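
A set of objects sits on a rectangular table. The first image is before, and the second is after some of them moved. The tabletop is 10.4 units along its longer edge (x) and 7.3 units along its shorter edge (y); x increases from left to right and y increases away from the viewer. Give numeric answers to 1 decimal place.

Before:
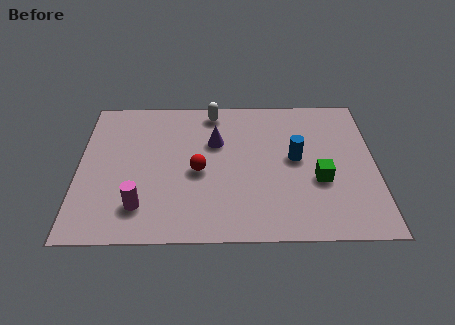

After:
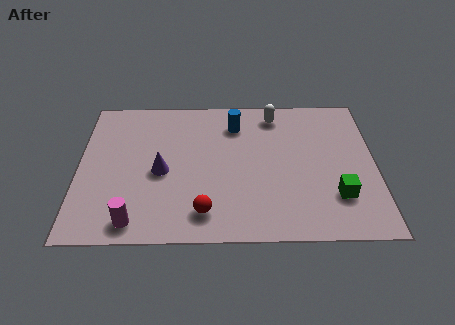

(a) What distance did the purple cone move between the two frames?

2.4

From (4.8, 4.8) to (2.9, 3.3), the purple cone covered √(1.9² + 1.5²) ≈ 2.4 units.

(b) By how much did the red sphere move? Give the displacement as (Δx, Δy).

(0.2, -2.0)

The red sphere started near (4.2, 3.3) and ended near (4.4, 1.3).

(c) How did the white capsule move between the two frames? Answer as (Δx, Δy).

(2.2, -0.2)

The white capsule was at about (4.7, 6.4) and moved to about (6.9, 6.2).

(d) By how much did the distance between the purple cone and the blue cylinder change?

+0.6

They were about 2.9 units apart before and 3.5 after — 0.6 units further apart.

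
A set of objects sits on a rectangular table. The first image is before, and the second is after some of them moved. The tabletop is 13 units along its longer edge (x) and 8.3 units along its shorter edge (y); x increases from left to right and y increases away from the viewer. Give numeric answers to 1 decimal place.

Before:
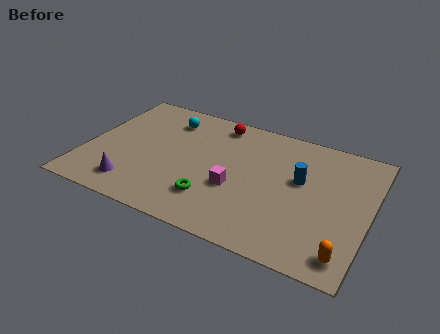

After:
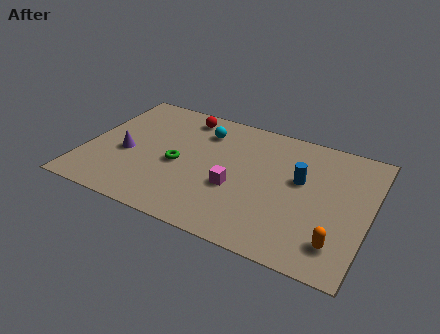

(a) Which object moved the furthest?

the green torus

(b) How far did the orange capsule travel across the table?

0.6

The orange capsule was near (12.2, 1.2) before and (11.8, 1.7) after, so it travelled √(0.4² + 0.5²) ≈ 0.6 units.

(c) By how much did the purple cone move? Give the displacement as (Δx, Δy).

(-0.6, 2.0)

From the two frames, the purple cone sits at roughly (2.5, 1.5) before and (1.9, 3.5) after.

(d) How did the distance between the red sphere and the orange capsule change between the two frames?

+0.6

The distance was about 8.8 in the first image and 9.4 in the second, so they moved 0.6 units further apart.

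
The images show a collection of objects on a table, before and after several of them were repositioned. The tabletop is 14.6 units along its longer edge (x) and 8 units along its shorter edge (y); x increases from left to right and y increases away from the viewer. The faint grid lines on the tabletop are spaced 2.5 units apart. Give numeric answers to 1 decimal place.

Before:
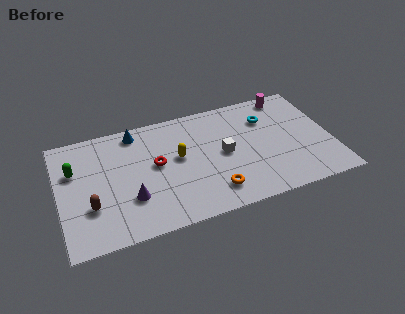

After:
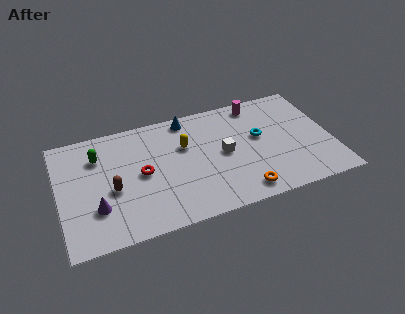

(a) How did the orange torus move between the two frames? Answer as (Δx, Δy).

(1.5, -0.5)

The orange torus was at about (8.0, 1.6) and moved to about (9.5, 1.1).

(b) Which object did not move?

the white cube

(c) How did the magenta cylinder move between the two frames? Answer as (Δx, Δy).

(-1.7, -0.1)

From the two frames, the magenta cylinder sits at roughly (12.6, 7.1) before and (10.9, 7.0) after.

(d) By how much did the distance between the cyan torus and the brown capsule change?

-2.1

The distance was about 10.2 in the first image and 8.1 in the second, so they moved 2.1 units closer together.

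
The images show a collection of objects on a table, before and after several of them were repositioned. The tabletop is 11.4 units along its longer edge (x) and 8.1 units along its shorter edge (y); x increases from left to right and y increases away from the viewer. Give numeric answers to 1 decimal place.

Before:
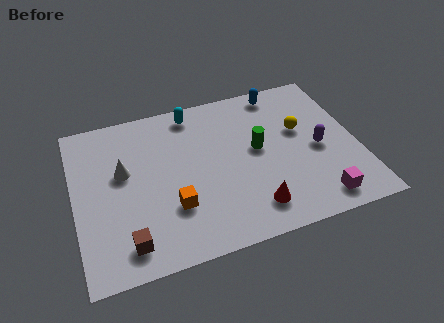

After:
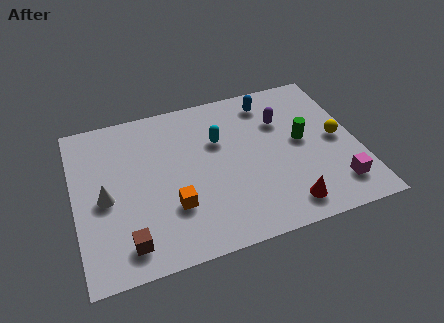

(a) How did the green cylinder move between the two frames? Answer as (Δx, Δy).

(1.8, -0.1)

The green cylinder started near (7.4, 4.4) and ended near (9.2, 4.3).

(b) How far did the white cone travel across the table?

1.4

The white cone moved from about (2.0, 4.8) to (1.2, 3.7), a distance of √(0.8² + 1.1²) ≈ 1.4.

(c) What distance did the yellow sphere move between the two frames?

1.7

The yellow sphere moved from about (9.2, 4.9) to (10.6, 4.0), a distance of √(1.4² + 0.9²) ≈ 1.7.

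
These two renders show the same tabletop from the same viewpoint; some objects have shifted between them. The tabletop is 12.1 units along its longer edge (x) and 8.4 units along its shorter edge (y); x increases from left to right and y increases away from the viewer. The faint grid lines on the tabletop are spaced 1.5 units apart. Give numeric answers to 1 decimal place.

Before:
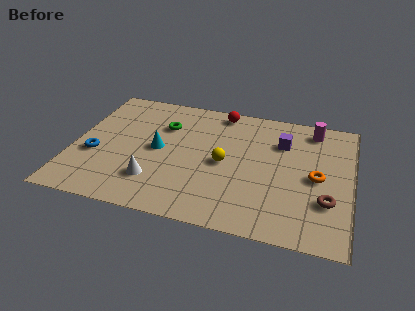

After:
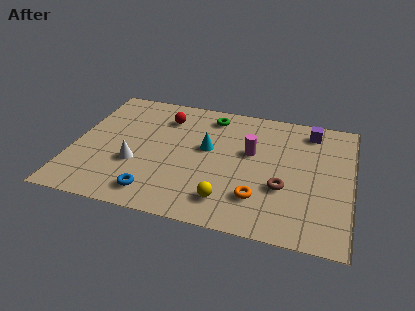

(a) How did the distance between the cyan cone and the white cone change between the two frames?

+1.4

The distance was about 2.1 in the first image and 3.5 in the second, so they moved 1.4 units further apart.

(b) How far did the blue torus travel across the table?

3.4

The blue torus was near (1.0, 3.2) before and (3.8, 1.3) after, so it travelled √(2.8² + 1.9²) ≈ 3.4 units.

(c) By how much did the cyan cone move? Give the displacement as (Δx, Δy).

(2.1, 0.6)

From the two frames, the cyan cone sits at roughly (3.7, 4.2) before and (5.8, 4.8) after.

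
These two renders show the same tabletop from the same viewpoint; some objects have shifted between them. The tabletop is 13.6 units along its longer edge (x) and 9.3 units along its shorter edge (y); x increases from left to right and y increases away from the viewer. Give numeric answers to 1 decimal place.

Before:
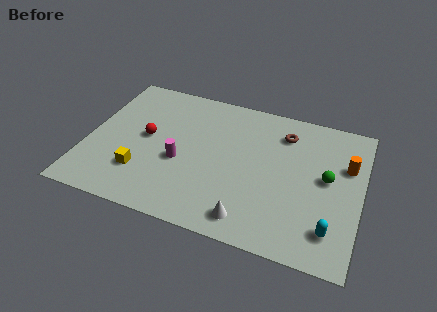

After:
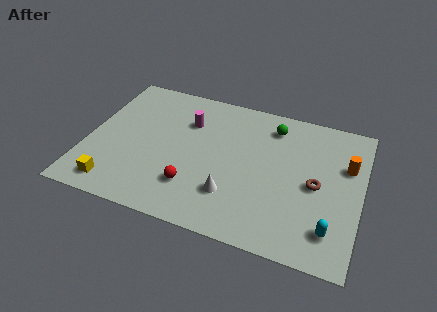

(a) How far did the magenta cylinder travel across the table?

2.8

The magenta cylinder moved from about (4.7, 3.8) to (4.8, 6.6), a distance of √(0.1² + 2.8²) ≈ 2.8.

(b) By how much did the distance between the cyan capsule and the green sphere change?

+3.5

Before: roughly 3.1 units apart; after: 6.6. That's 3.5 units further apart.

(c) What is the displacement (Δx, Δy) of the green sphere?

(-2.9, 2.6)

From the two frames, the green sphere sits at roughly (11.9, 5.0) before and (9.0, 7.6) after.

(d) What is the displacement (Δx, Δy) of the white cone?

(-1.0, 1.2)

From the two frames, the white cone sits at roughly (8.4, 1.3) before and (7.4, 2.5) after.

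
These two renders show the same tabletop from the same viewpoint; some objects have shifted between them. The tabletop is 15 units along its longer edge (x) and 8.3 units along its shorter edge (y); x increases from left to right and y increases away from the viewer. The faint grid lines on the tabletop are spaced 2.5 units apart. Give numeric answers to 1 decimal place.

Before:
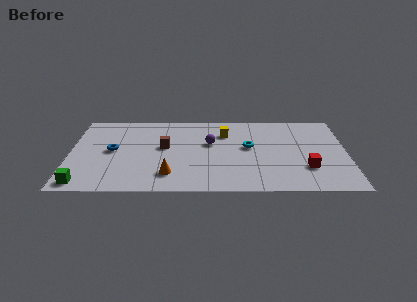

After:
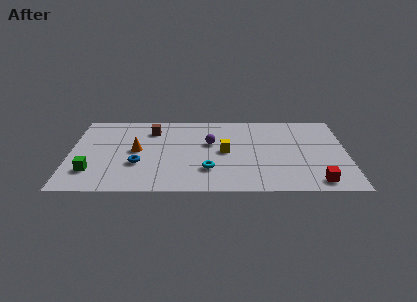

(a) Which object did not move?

the purple sphere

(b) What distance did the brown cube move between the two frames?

1.9

The brown cube moved from about (5.1, 4.7) to (4.4, 6.5), a distance of √(0.7² + 1.8²) ≈ 1.9.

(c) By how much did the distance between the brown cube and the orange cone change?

-0.6

Before: roughly 2.9 units apart; after: 2.3. That's 0.6 units closer together.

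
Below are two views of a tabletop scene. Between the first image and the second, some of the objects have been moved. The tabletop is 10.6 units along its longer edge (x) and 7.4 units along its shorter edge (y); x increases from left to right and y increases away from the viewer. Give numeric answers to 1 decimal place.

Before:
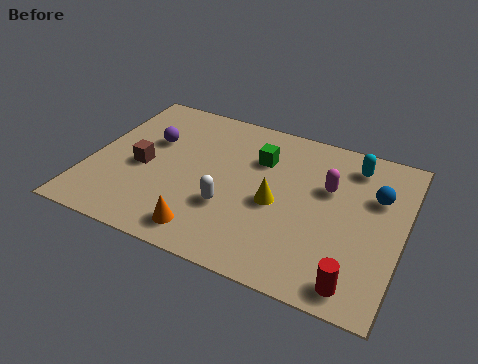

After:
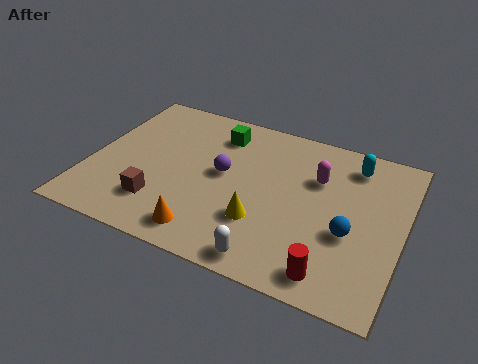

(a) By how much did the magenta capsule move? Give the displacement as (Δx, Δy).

(-0.4, 0.3)

From the two frames, the magenta capsule sits at roughly (8.0, 4.7) before and (7.6, 5.0) after.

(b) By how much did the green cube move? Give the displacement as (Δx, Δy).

(-1.5, 0.7)

From the two frames, the green cube sits at roughly (5.6, 5.2) before and (4.1, 5.9) after.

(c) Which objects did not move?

the orange cone and the cyan capsule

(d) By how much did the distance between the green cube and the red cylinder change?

+0.9

They were about 5.7 units apart before and 6.6 after — 0.9 units further apart.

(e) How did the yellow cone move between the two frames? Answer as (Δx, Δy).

(-0.4, -1.0)

The yellow cone was at about (6.4, 3.3) and moved to about (6.0, 2.3).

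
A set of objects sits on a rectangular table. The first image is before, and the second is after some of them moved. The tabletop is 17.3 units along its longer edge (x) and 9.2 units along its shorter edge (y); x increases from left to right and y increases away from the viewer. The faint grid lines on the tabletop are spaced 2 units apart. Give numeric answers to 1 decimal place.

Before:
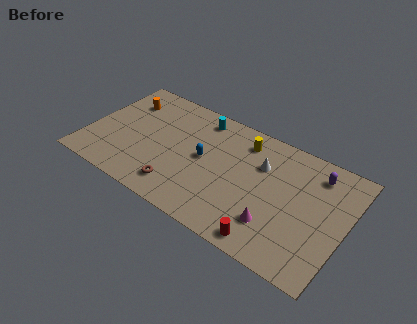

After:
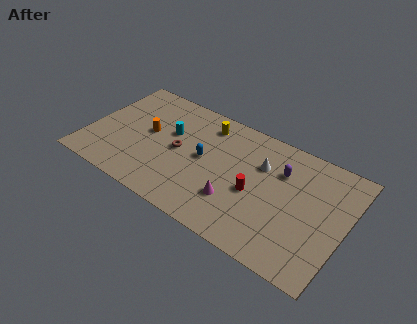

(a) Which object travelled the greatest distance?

the red cylinder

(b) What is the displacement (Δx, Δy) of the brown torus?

(-0.5, 2.9)

The brown torus was at about (6.6, 1.7) and moved to about (6.1, 4.6).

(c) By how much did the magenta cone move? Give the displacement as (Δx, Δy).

(-2.7, 0.3)

From the two frames, the magenta cone sits at roughly (13.0, 2.4) before and (10.3, 2.7) after.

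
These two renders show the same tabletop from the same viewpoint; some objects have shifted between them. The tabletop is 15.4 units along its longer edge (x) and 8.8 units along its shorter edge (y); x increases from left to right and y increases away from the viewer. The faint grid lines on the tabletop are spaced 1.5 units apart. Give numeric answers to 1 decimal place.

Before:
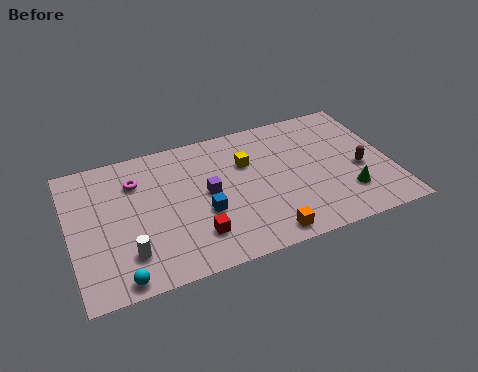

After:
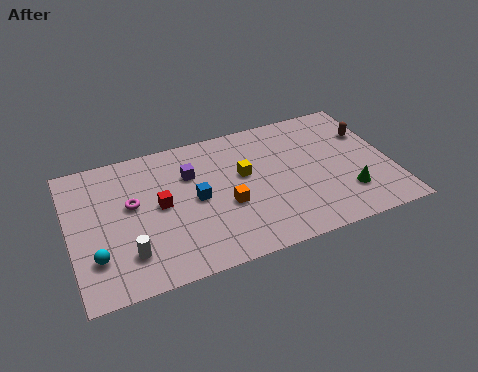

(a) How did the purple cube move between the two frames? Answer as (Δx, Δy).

(-0.7, 1.5)

From the two frames, the purple cube sits at roughly (6.6, 4.6) before and (5.9, 6.1) after.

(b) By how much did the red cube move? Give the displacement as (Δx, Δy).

(-1.5, 2.5)

The red cube started near (5.8, 2.1) and ended near (4.3, 4.6).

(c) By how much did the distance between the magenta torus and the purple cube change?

-0.7

They were about 3.8 units apart before and 3.1 after — 0.7 units closer together.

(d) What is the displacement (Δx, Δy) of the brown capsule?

(0.7, 2.3)

The brown capsule was at about (13.9, 3.7) and moved to about (14.6, 6.0).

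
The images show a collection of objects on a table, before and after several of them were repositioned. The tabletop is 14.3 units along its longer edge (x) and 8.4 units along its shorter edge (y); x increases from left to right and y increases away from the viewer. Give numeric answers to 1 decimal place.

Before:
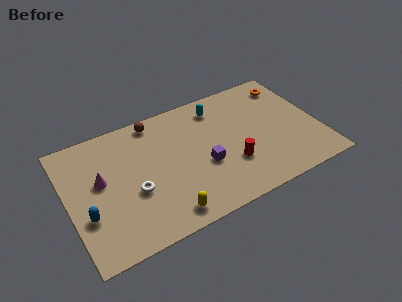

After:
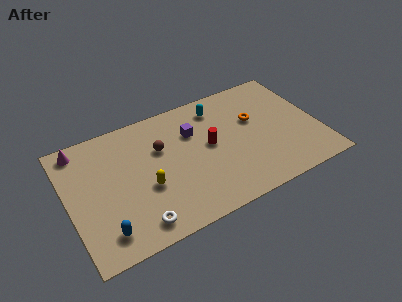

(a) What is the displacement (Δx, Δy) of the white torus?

(-0.1, -2.1)

The white torus was at about (3.6, 3.3) and moved to about (3.5, 1.2).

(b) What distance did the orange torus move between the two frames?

2.9

From (13.1, 6.9) to (10.8, 5.2), the orange torus covered √(2.3² + 1.7²) ≈ 2.9 units.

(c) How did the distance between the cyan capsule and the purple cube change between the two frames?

-1.9

Before: roughly 3.8 units apart; after: 1.9. That's 1.9 units closer together.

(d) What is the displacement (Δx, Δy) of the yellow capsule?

(-0.8, 2.2)

The yellow capsule was at about (5.1, 1.1) and moved to about (4.3, 3.3).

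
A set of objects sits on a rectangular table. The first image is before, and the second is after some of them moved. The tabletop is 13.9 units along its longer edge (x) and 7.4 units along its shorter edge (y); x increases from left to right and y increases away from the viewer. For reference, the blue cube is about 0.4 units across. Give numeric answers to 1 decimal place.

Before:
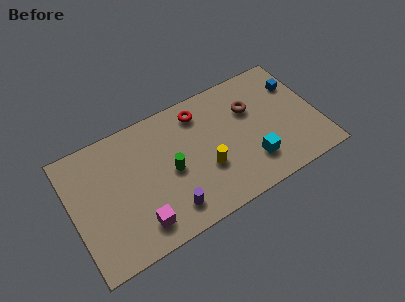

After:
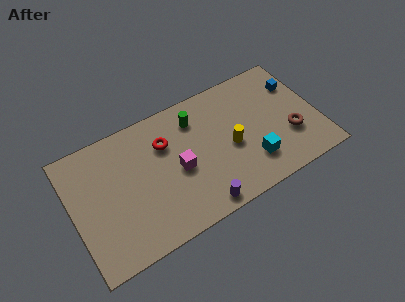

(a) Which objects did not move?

the blue cube and the cyan cube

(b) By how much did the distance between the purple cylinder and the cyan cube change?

-1.4

They were about 4.8 units apart before and 3.4 after — 1.4 units closer together.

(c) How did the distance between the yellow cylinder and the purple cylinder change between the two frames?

+0.7

The distance was about 2.6 in the first image and 3.3 in the second, so they moved 0.7 units further apart.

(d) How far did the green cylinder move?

2.9

From (5.5, 3.5) to (7.2, 5.8), the green cylinder covered √(1.7² + 2.3²) ≈ 2.9 units.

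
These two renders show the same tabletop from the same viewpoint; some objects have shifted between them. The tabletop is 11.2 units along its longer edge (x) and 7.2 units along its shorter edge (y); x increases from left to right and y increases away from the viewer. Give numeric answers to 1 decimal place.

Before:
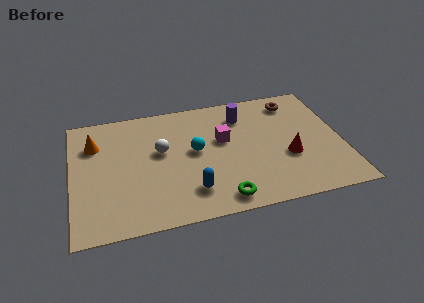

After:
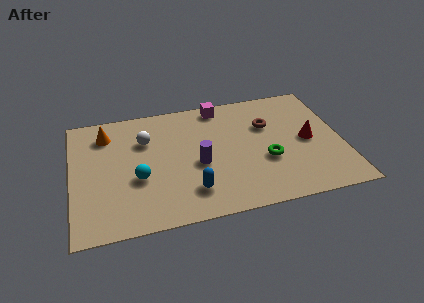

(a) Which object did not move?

the blue capsule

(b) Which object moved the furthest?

the purple cylinder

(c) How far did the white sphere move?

1.0

The white sphere was near (3.7, 4.2) before and (3.1, 5.0) after, so it travelled √(0.6² + 0.8²) ≈ 1.0 units.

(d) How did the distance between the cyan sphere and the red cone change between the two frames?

+3.1

The distance was about 4.0 in the first image and 7.1 in the second, so they moved 3.1 units further apart.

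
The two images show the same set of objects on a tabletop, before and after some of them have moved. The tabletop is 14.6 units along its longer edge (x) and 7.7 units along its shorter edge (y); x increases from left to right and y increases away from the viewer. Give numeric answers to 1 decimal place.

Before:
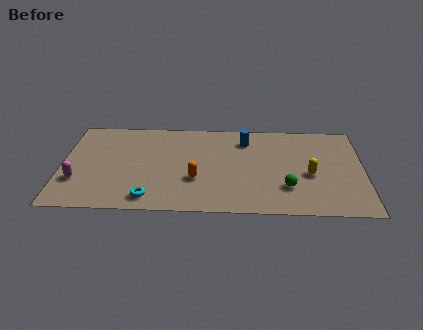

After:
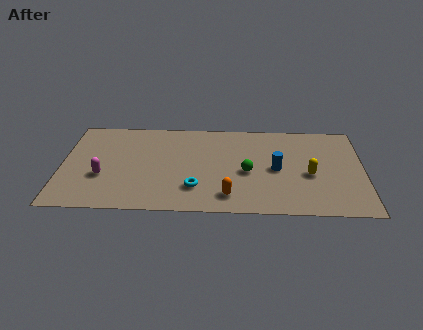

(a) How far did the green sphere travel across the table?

2.2

The green sphere was near (10.9, 2.2) before and (9.0, 3.4) after, so it travelled √(1.9² + 1.2²) ≈ 2.2 units.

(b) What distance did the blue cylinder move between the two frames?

2.8

From (8.9, 6.1) to (10.4, 3.7), the blue cylinder covered √(1.5² + 2.4²) ≈ 2.8 units.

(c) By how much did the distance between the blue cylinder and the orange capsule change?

-0.9

The distance was about 4.2 in the first image and 3.3 in the second, so they moved 0.9 units closer together.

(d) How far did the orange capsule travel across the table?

2.1

The orange capsule was near (6.5, 2.7) before and (8.1, 1.4) after, so it travelled √(1.6² + 1.3²) ≈ 2.1 units.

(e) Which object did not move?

the yellow capsule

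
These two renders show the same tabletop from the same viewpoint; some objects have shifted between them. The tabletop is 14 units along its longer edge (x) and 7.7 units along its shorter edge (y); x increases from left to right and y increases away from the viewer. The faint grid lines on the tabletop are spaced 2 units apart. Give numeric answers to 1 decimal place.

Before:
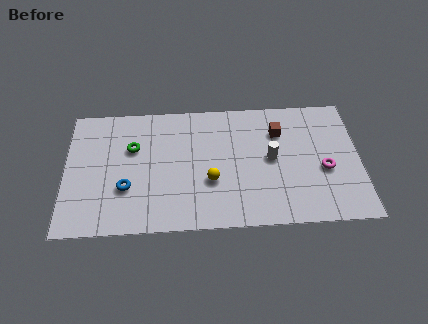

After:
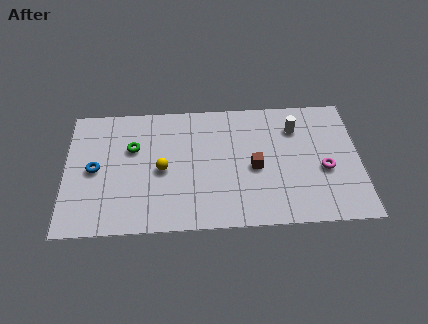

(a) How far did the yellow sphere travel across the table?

2.4

The yellow sphere was near (6.9, 2.8) before and (4.6, 3.6) after, so it travelled √(2.3² + 0.8²) ≈ 2.4 units.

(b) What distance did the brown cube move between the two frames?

2.4

From (10.2, 5.6) to (9.0, 3.5), the brown cube covered √(1.2² + 2.1²) ≈ 2.4 units.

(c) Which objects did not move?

the green torus and the magenta torus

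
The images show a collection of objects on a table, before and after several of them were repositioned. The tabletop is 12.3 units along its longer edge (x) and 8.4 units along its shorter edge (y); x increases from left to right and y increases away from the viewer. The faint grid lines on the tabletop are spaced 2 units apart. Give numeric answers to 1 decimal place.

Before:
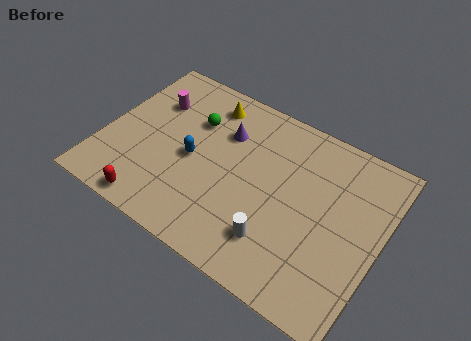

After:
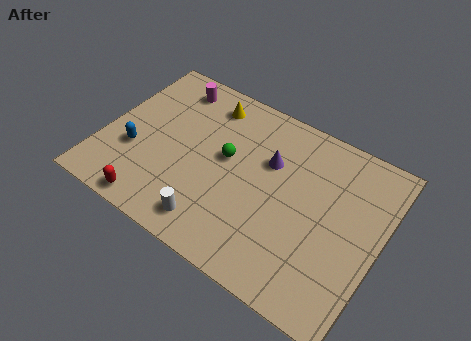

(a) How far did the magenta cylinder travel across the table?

1.3

The magenta cylinder was near (1.8, 5.9) before and (2.4, 7.1) after, so it travelled √(0.6² + 1.2²) ≈ 1.3 units.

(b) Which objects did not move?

the red capsule and the yellow cone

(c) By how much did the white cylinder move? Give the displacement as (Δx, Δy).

(-2.7, -0.7)

The white cylinder was at about (8.1, 2.0) and moved to about (5.4, 1.3).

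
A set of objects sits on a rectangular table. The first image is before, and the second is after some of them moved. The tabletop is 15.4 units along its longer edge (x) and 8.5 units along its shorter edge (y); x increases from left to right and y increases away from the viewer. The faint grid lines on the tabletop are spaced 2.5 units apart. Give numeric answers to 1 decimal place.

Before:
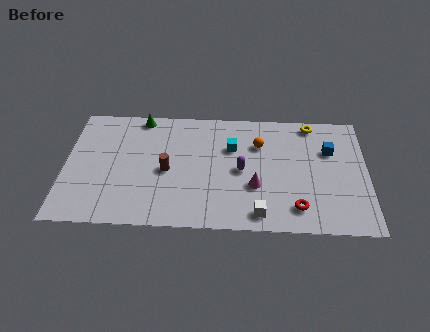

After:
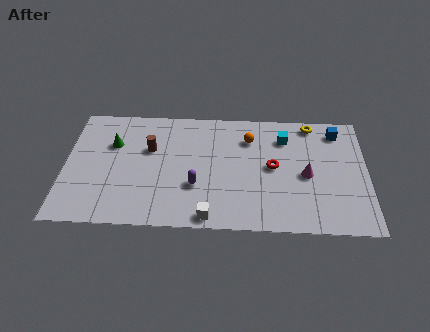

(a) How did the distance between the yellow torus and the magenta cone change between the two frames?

-1.7

They were about 5.4 units apart before and 3.7 after — 1.7 units closer together.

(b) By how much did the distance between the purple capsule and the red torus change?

+0.4

The distance was about 3.8 in the first image and 4.2 in the second, so they moved 0.4 units further apart.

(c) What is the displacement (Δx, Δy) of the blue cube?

(0.4, 1.4)

From the two frames, the blue cube sits at roughly (13.5, 5.7) before and (13.9, 7.1) after.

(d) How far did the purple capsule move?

2.6

The purple capsule was near (9.0, 4.1) before and (6.7, 2.9) after, so it travelled √(2.3² + 1.2²) ≈ 2.6 units.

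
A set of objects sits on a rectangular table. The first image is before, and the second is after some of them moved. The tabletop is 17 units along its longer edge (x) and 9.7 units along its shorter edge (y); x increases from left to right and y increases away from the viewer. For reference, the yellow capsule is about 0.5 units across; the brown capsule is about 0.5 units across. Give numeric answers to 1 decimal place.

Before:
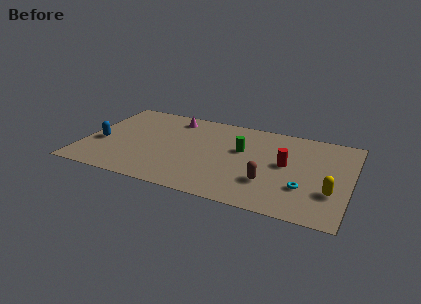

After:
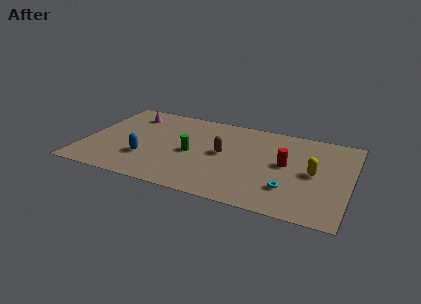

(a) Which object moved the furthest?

the brown capsule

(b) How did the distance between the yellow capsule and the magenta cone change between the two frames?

+0.8

They were about 11.8 units apart before and 12.6 after — 0.8 units further apart.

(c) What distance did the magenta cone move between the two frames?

2.8

From (5.3, 8.2) to (2.5, 7.8), the magenta cone covered √(2.8² + 0.4²) ≈ 2.8 units.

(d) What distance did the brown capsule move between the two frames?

3.8

From (12.0, 2.9) to (8.9, 5.1), the brown capsule covered √(3.1² + 2.2²) ≈ 3.8 units.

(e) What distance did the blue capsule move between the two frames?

3.1

From (1.1, 3.9) to (4.1, 3.0), the blue capsule covered √(3.0² + 0.9²) ≈ 3.1 units.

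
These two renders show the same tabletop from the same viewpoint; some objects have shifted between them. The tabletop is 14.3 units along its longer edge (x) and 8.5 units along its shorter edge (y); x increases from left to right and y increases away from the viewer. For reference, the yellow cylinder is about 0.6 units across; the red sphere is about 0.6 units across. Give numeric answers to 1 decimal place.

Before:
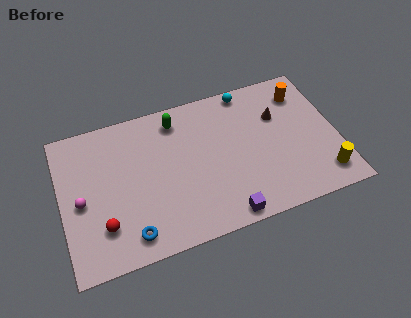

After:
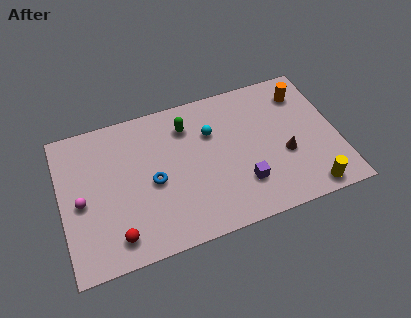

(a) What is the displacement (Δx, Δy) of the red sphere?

(0.6, -0.8)

The red sphere was at about (2.0, 2.2) and moved to about (2.6, 1.4).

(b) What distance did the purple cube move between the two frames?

1.9

The purple cube moved from about (8.1, 0.8) to (9.2, 2.3), a distance of √(1.1² + 1.5²) ≈ 1.9.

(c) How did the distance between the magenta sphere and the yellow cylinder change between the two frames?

-0.6

They were about 12.5 units apart before and 11.9 after — 0.6 units closer together.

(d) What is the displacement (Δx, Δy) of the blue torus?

(1.4, 2.6)

The blue torus started near (3.3, 1.3) and ended near (4.7, 3.9).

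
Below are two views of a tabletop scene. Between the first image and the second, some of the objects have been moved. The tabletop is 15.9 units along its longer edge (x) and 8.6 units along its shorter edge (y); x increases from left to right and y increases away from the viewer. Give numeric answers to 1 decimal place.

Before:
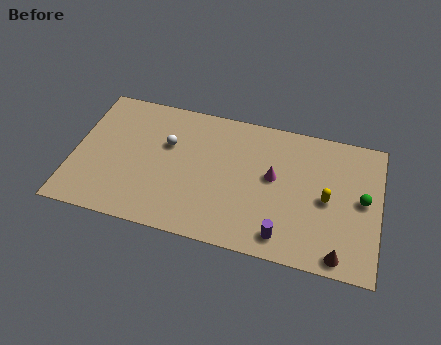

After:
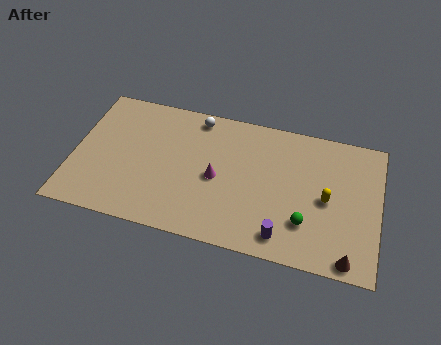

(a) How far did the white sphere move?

2.5

The white sphere moved from about (4.8, 5.5) to (6.2, 7.6), a distance of √(1.4² + 2.1²) ≈ 2.5.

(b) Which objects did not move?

the yellow capsule and the purple cylinder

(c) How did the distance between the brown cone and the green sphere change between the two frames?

-0.9

Before: roughly 3.7 units apart; after: 2.8. That's 0.9 units closer together.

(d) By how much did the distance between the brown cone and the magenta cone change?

+2.4

The distance was about 5.3 in the first image and 7.7 in the second, so they moved 2.4 units further apart.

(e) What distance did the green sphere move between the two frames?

3.5

The green sphere moved from about (15.0, 4.5) to (12.2, 2.4), a distance of √(2.8² + 2.1²) ≈ 3.5.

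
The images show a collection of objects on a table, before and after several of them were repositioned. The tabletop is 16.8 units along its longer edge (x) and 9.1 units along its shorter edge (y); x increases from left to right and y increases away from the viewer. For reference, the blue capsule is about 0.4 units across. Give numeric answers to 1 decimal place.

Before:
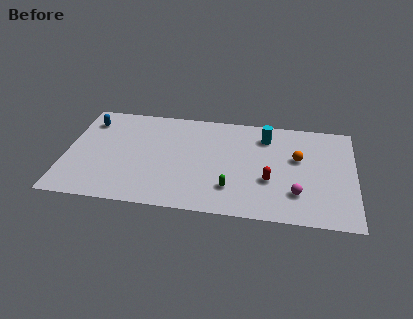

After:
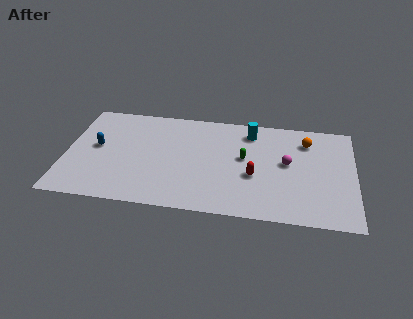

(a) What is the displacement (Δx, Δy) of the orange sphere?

(0.5, 1.6)

The orange sphere started near (13.5, 5.5) and ended near (14.0, 7.1).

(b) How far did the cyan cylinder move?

0.9

The cyan cylinder was near (11.6, 7.2) before and (10.7, 7.5) after, so it travelled √(0.9² + 0.3²) ≈ 0.9 units.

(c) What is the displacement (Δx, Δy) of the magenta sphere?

(-0.6, 2.6)

The magenta sphere started near (13.5, 2.4) and ended near (12.9, 5.0).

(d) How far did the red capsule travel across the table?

0.9

The red capsule was near (11.9, 3.3) before and (11.0, 3.6) after, so it travelled √(0.9² + 0.3²) ≈ 0.9 units.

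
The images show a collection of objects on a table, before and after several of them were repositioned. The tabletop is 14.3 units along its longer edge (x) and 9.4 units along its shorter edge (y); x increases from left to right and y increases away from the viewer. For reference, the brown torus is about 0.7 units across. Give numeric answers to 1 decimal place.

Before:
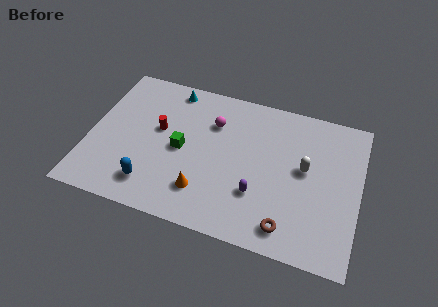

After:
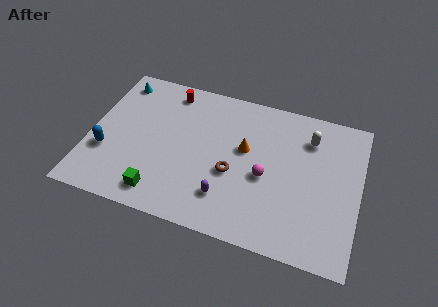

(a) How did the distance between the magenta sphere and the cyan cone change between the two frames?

+6.3

They were about 2.9 units apart before and 9.2 after — 6.3 units further apart.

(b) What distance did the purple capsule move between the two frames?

1.7

The purple capsule moved from about (9.1, 2.9) to (7.5, 2.2), a distance of √(1.6² + 0.7²) ≈ 1.7.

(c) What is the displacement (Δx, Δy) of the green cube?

(-0.8, -3.1)

From the two frames, the green cube sits at roughly (4.9, 4.5) before and (4.1, 1.4) after.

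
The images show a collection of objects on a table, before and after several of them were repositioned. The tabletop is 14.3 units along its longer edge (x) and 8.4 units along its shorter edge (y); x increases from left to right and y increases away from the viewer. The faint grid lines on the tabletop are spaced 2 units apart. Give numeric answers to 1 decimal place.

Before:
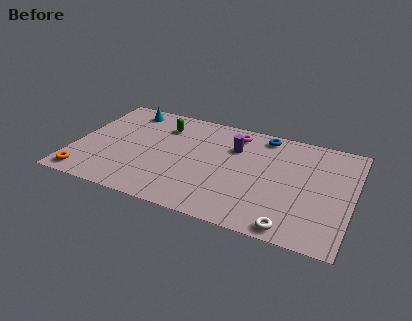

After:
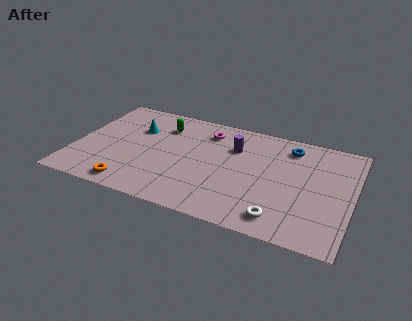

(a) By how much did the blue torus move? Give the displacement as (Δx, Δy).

(1.4, -0.5)

The blue torus was at about (9.5, 7.4) and moved to about (10.9, 6.9).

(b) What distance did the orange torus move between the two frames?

2.4

The orange torus was near (0.9, 1.0) before and (3.3, 1.0) after, so it travelled √(2.4² + 0.0²) ≈ 2.4 units.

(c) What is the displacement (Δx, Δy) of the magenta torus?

(-1.4, -0.4)

From the two frames, the magenta torus sits at roughly (8.0, 7.1) before and (6.6, 6.7) after.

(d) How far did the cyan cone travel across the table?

1.7

The cyan cone was near (2.3, 7.2) before and (3.0, 5.7) after, so it travelled √(0.7² + 1.5²) ≈ 1.7 units.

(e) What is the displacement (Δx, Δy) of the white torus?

(-0.6, 0.5)

From the two frames, the white torus sits at roughly (11.5, 0.8) before and (10.9, 1.3) after.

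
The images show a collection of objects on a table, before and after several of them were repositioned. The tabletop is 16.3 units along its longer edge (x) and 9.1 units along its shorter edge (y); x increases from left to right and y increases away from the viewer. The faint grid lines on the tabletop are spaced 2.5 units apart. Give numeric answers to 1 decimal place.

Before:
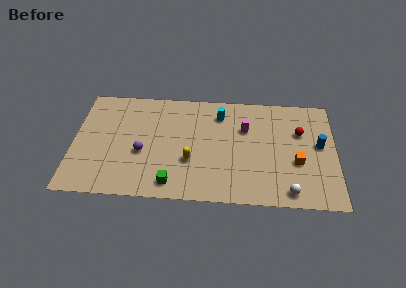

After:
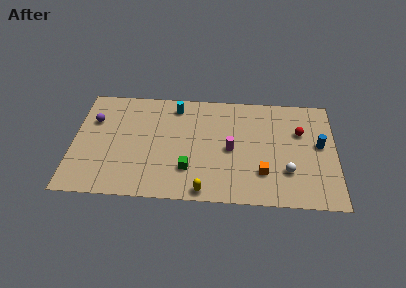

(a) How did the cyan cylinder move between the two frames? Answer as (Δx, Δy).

(-2.8, 0.5)

From the two frames, the cyan cylinder sits at roughly (9.1, 7.2) before and (6.3, 7.7) after.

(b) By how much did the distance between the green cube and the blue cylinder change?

-1.3

The distance was about 9.8 in the first image and 8.5 in the second, so they moved 1.3 units closer together.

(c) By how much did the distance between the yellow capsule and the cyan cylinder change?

+2.8

The distance was about 4.4 in the first image and 7.2 in the second, so they moved 2.8 units further apart.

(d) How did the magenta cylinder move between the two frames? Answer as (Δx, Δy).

(-0.9, -1.8)

From the two frames, the magenta cylinder sits at roughly (10.7, 6.1) before and (9.8, 4.3) after.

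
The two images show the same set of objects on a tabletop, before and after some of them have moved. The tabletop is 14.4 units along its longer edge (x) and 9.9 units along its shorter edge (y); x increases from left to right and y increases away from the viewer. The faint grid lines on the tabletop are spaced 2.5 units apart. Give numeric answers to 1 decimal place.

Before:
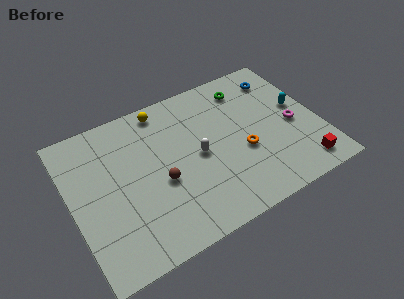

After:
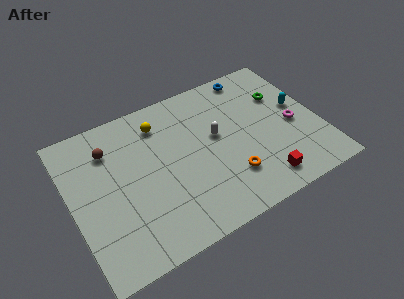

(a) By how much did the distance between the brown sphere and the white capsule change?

+3.9

Before: roughly 2.4 units apart; after: 6.3. That's 3.9 units further apart.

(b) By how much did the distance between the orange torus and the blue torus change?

+1.7

They were about 5.0 units apart before and 6.7 after — 1.7 units further apart.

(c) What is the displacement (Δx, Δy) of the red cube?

(-2.4, 0.1)

The red cube started near (12.9, 1.4) and ended near (10.5, 1.5).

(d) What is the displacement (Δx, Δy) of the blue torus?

(-1.5, 0.9)

The blue torus started near (12.7, 8.0) and ended near (11.2, 8.9).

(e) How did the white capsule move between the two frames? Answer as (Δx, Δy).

(1.2, 0.8)

The white capsule was at about (7.3, 4.8) and moved to about (8.5, 5.6).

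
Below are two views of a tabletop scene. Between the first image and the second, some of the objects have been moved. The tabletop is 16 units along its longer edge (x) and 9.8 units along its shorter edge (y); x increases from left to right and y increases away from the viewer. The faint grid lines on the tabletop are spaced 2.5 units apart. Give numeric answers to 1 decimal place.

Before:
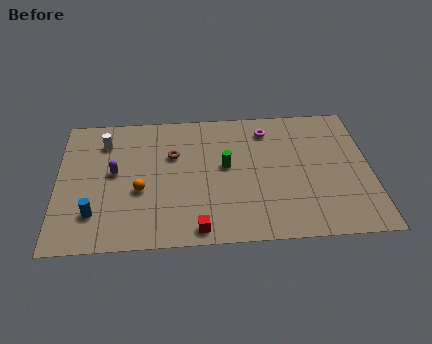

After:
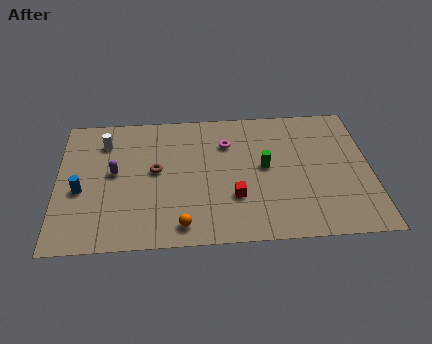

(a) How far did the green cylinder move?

2.0

The green cylinder was near (8.6, 5.4) before and (10.6, 5.2) after, so it travelled √(2.0² + 0.2²) ≈ 2.0 units.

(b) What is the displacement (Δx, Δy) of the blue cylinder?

(-0.7, 1.7)

The blue cylinder started near (1.9, 2.4) and ended near (1.2, 4.1).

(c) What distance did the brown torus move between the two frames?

1.4

From (5.9, 6.4) to (5.0, 5.3), the brown torus covered √(0.9² + 1.1²) ≈ 1.4 units.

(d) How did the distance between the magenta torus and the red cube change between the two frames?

-3.9

They were about 7.9 units apart before and 4.0 after — 3.9 units closer together.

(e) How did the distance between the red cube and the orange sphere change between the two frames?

-0.9

Before: roughly 4.1 units apart; after: 3.2. That's 0.9 units closer together.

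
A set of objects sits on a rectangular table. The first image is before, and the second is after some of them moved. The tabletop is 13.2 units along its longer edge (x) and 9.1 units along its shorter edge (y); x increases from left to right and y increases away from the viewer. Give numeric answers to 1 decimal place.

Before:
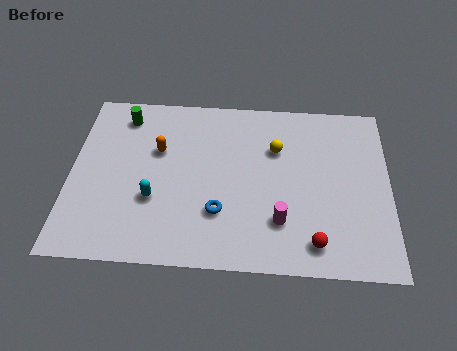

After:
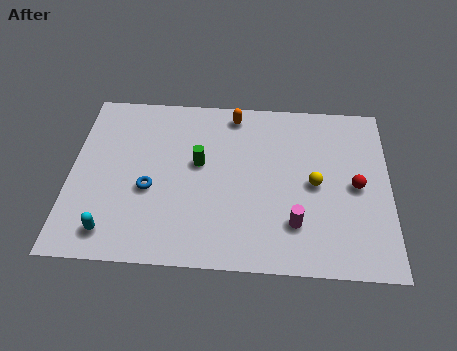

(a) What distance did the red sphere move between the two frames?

3.4

From (10.1, 1.4) to (11.8, 4.4), the red sphere covered √(1.7² + 3.0²) ≈ 3.4 units.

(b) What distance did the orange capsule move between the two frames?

3.8

The orange capsule moved from about (3.6, 5.8) to (6.7, 8.0), a distance of √(3.1² + 2.2²) ≈ 3.8.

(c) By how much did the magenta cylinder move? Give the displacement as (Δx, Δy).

(0.6, -0.1)

From the two frames, the magenta cylinder sits at roughly (8.7, 2.4) before and (9.3, 2.3) after.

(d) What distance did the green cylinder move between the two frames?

4.0

From (2.1, 7.6) to (5.3, 5.2), the green cylinder covered √(3.2² + 2.4²) ≈ 4.0 units.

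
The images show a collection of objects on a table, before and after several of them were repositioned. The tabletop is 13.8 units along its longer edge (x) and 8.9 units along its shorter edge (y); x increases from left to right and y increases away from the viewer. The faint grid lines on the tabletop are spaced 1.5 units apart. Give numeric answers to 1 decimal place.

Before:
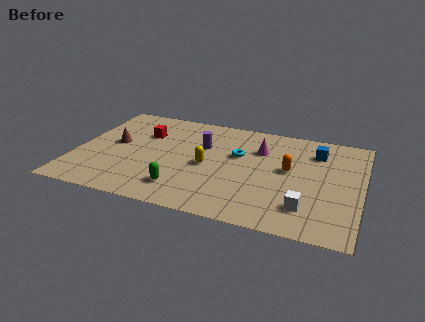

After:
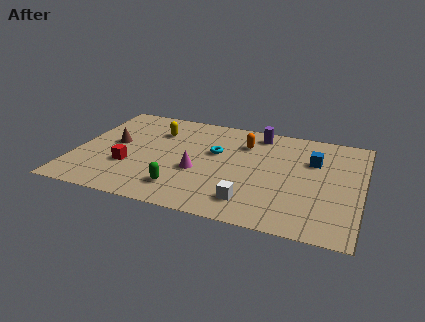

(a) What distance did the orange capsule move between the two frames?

2.9

The orange capsule moved from about (10.3, 4.9) to (8.0, 6.6), a distance of √(2.3² + 1.7²) ≈ 2.9.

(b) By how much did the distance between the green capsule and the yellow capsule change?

+2.5

Before: roughly 2.5 units apart; after: 5.0. That's 2.5 units further apart.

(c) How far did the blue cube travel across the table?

0.8

The blue cube was near (11.5, 6.8) before and (11.4, 6.0) after, so it travelled √(0.1² + 0.8²) ≈ 0.8 units.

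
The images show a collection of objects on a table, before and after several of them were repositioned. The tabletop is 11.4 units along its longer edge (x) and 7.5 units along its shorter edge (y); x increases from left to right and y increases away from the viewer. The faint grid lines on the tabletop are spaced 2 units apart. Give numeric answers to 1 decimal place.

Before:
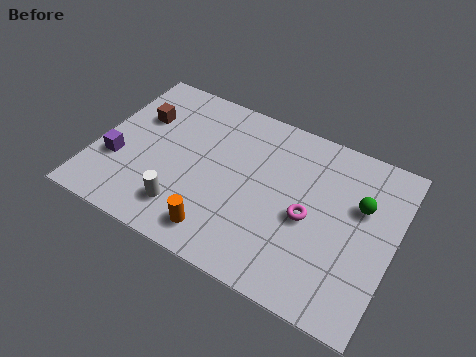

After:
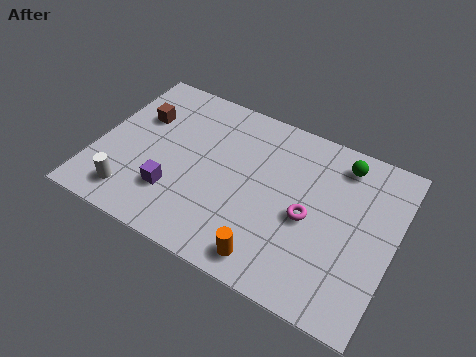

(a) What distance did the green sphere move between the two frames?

1.7

The green sphere was near (10.0, 4.8) before and (9.1, 6.3) after, so it travelled √(0.9² + 1.5²) ≈ 1.7 units.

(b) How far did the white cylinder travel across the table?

2.0

From (3.7, 1.6) to (1.7, 1.3), the white cylinder covered √(2.0² + 0.3²) ≈ 2.0 units.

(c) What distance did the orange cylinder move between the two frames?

2.0

From (5.1, 1.2) to (7.1, 1.0), the orange cylinder covered √(2.0² + 0.2²) ≈ 2.0 units.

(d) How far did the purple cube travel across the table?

2.4

The purple cube moved from about (0.9, 2.6) to (3.2, 2.1), a distance of √(2.3² + 0.5²) ≈ 2.4.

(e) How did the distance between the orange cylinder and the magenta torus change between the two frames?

-1.2

Before: roughly 3.8 units apart; after: 2.6. That's 1.2 units closer together.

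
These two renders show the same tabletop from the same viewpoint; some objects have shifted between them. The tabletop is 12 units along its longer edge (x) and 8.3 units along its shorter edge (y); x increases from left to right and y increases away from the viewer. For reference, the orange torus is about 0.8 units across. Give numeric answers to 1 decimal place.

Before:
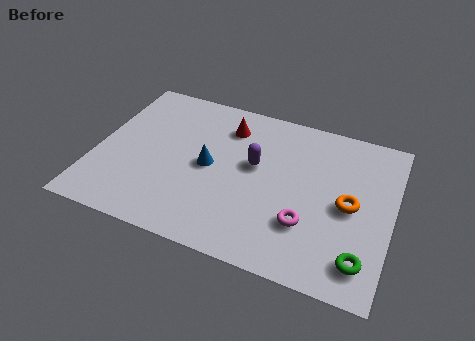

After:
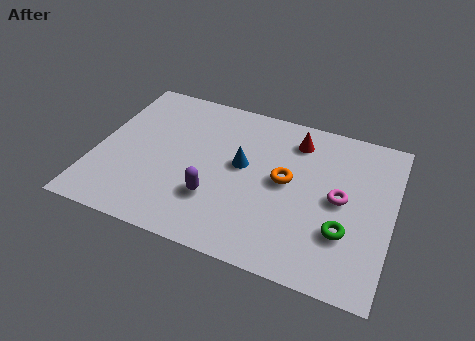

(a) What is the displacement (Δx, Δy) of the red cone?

(2.8, 0.2)

The red cone started near (5.1, 6.5) and ended near (7.9, 6.7).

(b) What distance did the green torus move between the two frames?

1.4

From (11.0, 1.5) to (10.2, 2.6), the green torus covered √(0.8² + 1.1²) ≈ 1.4 units.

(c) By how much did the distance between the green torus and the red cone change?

-3.0

They were about 7.7 units apart before and 4.7 after — 3.0 units closer together.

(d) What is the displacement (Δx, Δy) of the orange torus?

(-2.6, 0.4)

From the two frames, the orange torus sits at roughly (10.3, 4.0) before and (7.7, 4.4) after.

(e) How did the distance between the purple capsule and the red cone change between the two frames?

+3.0

The distance was about 2.1 in the first image and 5.1 in the second, so they moved 3.0 units further apart.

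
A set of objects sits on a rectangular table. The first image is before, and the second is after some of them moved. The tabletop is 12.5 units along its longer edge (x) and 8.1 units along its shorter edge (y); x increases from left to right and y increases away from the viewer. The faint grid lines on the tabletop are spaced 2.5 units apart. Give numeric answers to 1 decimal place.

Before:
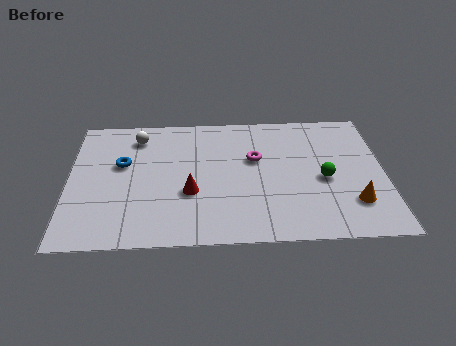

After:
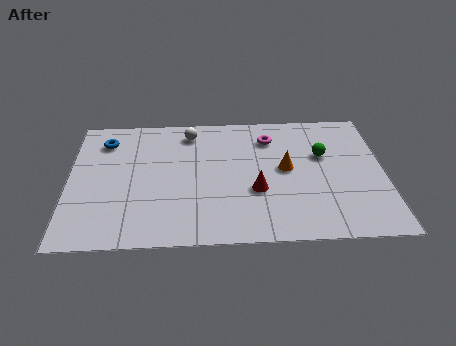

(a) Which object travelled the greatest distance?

the orange cone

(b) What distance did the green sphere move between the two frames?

1.5

The green sphere was near (10.1, 3.6) before and (10.1, 5.1) after, so it travelled √(0.0² + 1.5²) ≈ 1.5 units.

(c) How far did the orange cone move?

3.4

From (11.2, 2.1) to (8.6, 4.3), the orange cone covered √(2.6² + 2.2²) ≈ 3.4 units.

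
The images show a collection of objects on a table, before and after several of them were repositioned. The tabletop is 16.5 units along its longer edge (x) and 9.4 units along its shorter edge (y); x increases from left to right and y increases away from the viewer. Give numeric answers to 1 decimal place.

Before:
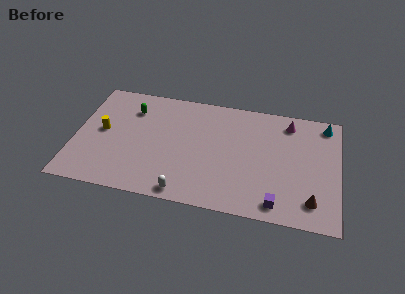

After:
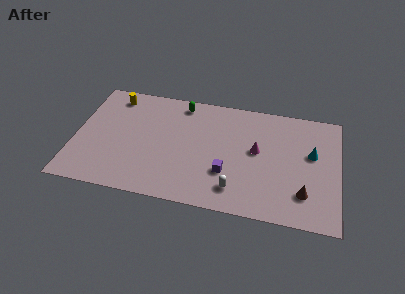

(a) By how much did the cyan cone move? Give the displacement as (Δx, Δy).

(-0.8, -2.6)

From the two frames, the cyan cone sits at roughly (15.6, 8.2) before and (14.8, 5.6) after.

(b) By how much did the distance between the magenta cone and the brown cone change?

-2.1

The distance was about 6.3 in the first image and 4.2 in the second, so they moved 2.1 units closer together.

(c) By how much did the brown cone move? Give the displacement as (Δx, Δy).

(-0.5, 0.5)

From the two frames, the brown cone sits at roughly (14.9, 1.8) before and (14.4, 2.3) after.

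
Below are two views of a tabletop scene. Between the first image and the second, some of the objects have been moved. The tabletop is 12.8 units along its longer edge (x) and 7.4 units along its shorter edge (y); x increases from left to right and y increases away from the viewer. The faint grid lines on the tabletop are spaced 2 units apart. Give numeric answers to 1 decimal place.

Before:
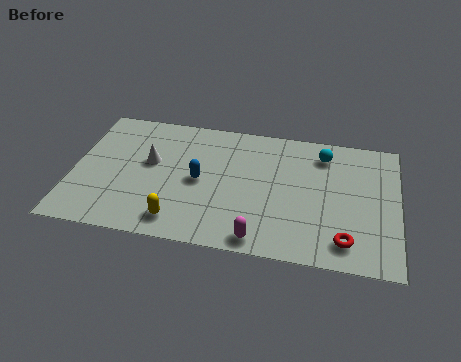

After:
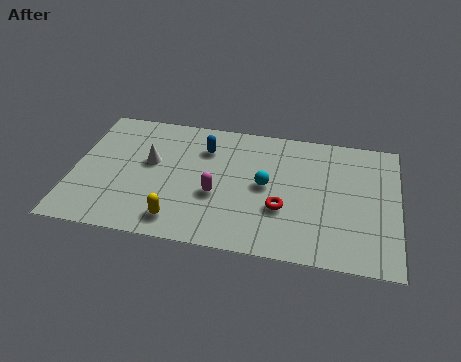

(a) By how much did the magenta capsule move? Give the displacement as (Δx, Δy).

(-1.8, 2.1)

The magenta capsule was at about (7.5, 0.8) and moved to about (5.7, 2.9).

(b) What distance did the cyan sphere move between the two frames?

3.1

The cyan sphere was near (9.8, 6.0) before and (7.6, 3.8) after, so it travelled √(2.2² + 2.2²) ≈ 3.1 units.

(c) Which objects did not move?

the yellow capsule and the white cone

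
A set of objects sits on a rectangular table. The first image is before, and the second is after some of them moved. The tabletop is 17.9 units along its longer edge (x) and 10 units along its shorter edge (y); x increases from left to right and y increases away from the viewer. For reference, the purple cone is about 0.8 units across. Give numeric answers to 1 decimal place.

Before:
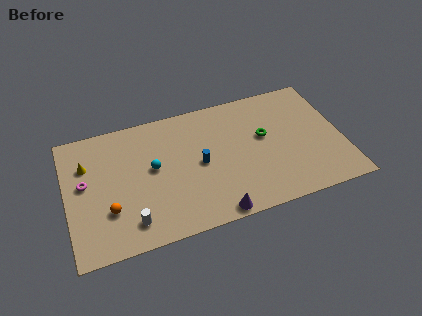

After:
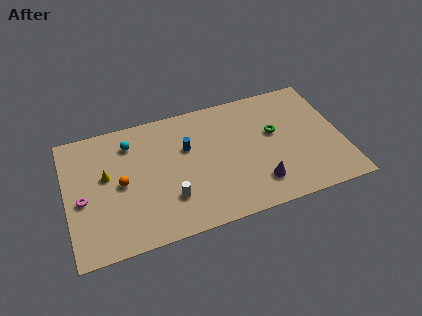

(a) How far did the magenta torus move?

1.2

From (1.2, 5.6) to (1.0, 4.4), the magenta torus covered √(0.2² + 1.2²) ≈ 1.2 units.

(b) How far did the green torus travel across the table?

0.7

The green torus was near (12.9, 5.8) before and (13.6, 5.9) after, so it travelled √(0.7² + 0.1²) ≈ 0.7 units.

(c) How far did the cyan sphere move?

2.7

The cyan sphere was near (5.6, 5.5) before and (4.3, 7.9) after, so it travelled √(1.3² + 2.4²) ≈ 2.7 units.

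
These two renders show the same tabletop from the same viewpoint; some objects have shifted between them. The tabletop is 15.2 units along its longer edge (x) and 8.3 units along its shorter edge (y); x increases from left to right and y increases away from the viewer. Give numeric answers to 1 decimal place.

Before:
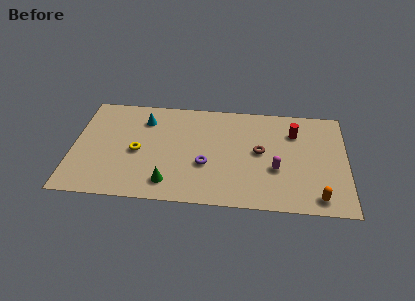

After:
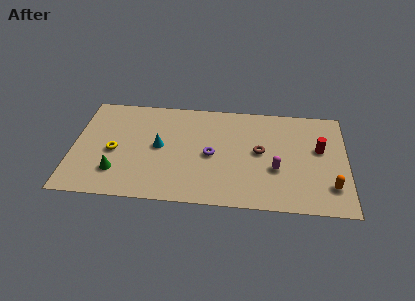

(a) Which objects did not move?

the brown torus and the magenta capsule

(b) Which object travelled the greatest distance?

the green cone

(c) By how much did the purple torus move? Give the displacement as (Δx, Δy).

(0.3, 0.8)

The purple torus was at about (7.4, 3.1) and moved to about (7.7, 3.9).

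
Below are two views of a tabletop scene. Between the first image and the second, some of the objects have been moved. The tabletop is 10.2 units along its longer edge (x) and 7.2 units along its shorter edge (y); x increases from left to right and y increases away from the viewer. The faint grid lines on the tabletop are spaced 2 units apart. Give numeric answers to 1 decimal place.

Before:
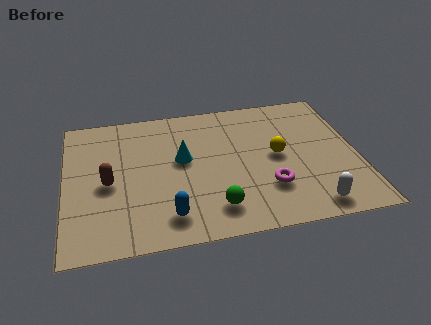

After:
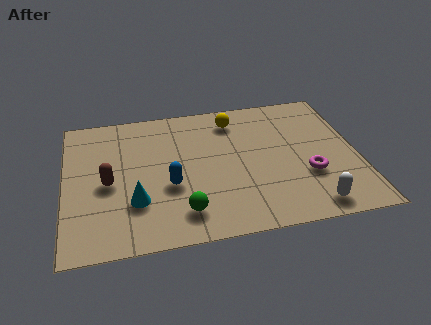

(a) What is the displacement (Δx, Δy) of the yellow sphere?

(-1.4, 2.2)

The yellow sphere started near (7.4, 3.7) and ended near (6.0, 5.9).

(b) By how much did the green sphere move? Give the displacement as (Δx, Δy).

(-1.1, 0.0)

The green sphere started near (5.1, 1.4) and ended near (4.0, 1.4).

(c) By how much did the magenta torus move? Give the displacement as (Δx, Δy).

(1.4, 0.4)

The magenta torus started near (7.0, 2.1) and ended near (8.4, 2.5).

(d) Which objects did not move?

the brown capsule and the white capsule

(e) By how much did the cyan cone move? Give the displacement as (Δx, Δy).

(-1.7, -1.9)

The cyan cone was at about (4.1, 4.1) and moved to about (2.4, 2.2).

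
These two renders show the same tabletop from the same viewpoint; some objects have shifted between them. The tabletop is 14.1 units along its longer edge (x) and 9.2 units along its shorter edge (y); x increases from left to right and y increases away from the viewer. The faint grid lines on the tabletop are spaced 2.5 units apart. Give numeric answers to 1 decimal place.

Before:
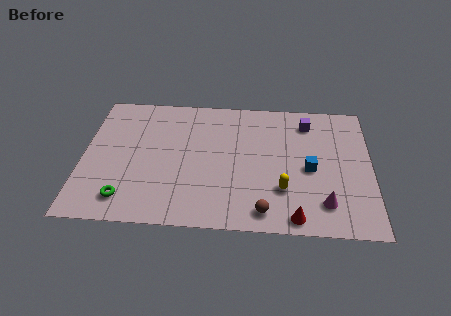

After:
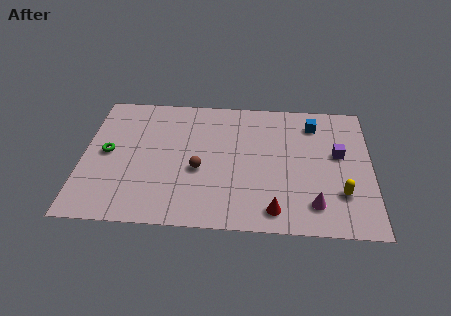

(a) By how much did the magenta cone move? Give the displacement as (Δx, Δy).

(-0.5, -0.1)

The magenta cone started near (11.8, 1.9) and ended near (11.3, 1.8).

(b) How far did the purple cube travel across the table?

2.7

The purple cube was near (11.0, 7.5) before and (12.5, 5.3) after, so it travelled √(1.5² + 2.2²) ≈ 2.7 units.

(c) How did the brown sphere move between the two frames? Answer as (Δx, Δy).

(-3.2, 2.6)

The brown sphere was at about (8.9, 1.2) and moved to about (5.7, 3.8).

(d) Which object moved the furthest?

the brown sphere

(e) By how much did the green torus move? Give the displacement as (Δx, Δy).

(-1.0, 3.1)

The green torus was at about (2.2, 1.6) and moved to about (1.2, 4.7).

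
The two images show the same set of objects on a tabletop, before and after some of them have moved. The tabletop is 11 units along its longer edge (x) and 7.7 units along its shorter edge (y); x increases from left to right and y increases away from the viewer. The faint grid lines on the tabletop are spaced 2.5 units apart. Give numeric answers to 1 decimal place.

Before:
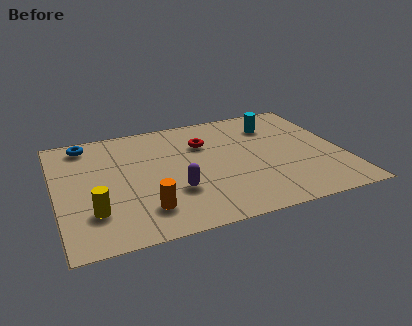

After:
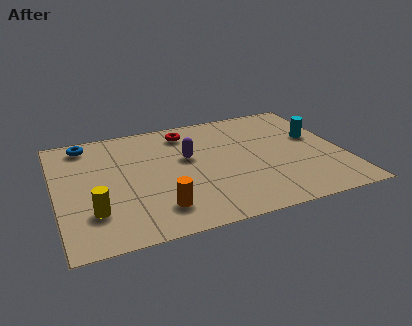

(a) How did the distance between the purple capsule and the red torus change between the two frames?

-1.4

The distance was about 3.2 in the first image and 1.8 in the second, so they moved 1.4 units closer together.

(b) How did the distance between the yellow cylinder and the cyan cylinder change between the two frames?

+0.9

Before: roughly 8.2 units apart; after: 9.1. That's 0.9 units further apart.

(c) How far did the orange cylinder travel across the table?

0.5

From (3.2, 1.7) to (3.7, 1.6), the orange cylinder covered √(0.5² + 0.1²) ≈ 0.5 units.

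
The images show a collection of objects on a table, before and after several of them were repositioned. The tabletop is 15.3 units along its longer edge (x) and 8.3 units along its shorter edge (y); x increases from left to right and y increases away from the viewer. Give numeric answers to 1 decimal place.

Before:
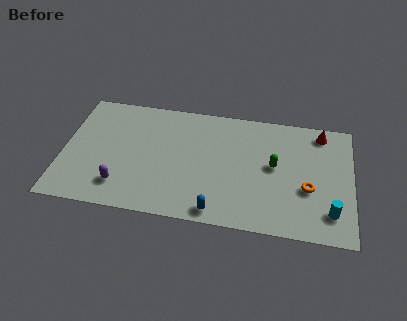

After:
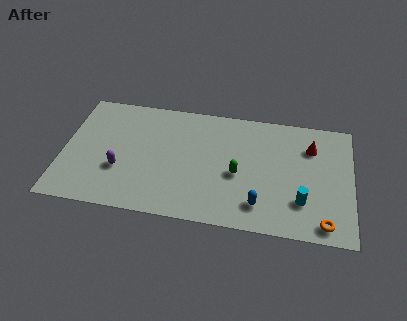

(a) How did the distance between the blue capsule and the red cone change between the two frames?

-3.1

They were about 8.2 units apart before and 5.1 after — 3.1 units closer together.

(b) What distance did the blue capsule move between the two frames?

2.3

The blue capsule moved from about (8.3, 0.9) to (10.5, 1.7), a distance of √(2.2² + 0.8²) ≈ 2.3.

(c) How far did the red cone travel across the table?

1.2

The red cone moved from about (13.6, 7.2) to (13.1, 6.1), a distance of √(0.5² + 1.1²) ≈ 1.2.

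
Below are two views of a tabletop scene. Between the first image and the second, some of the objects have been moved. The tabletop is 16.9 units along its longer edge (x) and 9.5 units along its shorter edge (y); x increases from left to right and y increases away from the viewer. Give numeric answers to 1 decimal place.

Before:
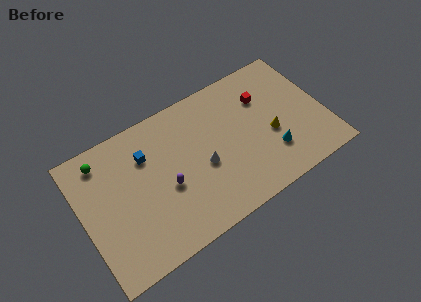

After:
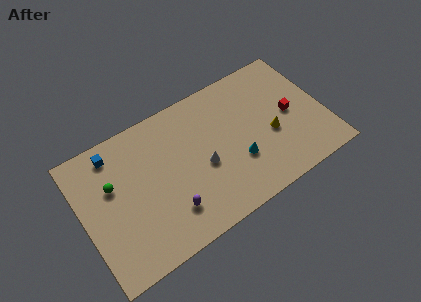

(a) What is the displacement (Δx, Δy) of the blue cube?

(-2.1, 1.3)

The blue cube started near (4.7, 6.8) and ended near (2.6, 8.1).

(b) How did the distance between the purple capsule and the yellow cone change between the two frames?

+0.3

Before: roughly 7.4 units apart; after: 7.7. That's 0.3 units further apart.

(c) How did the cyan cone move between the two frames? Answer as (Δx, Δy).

(-2.3, 0.6)

The cyan cone started near (12.9, 2.6) and ended near (10.6, 3.2).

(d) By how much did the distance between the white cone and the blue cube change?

+2.5

The distance was about 4.5 in the first image and 7.0 in the second, so they moved 2.5 units further apart.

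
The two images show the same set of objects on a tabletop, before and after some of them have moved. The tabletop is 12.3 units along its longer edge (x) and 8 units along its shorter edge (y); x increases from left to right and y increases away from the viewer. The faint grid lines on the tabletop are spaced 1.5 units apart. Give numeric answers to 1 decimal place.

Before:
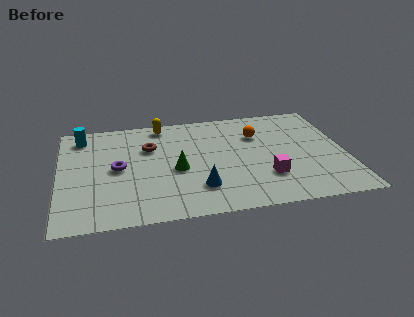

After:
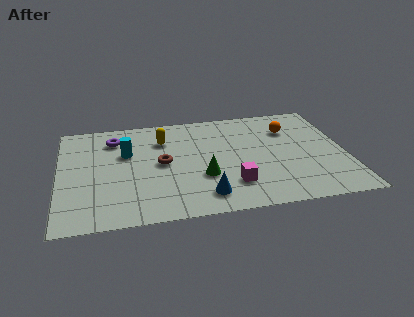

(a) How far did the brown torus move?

1.4

From (3.9, 5.4) to (4.4, 4.1), the brown torus covered √(0.5² + 1.3²) ≈ 1.4 units.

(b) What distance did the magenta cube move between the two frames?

1.5

From (8.8, 2.3) to (7.3, 2.0), the magenta cube covered √(1.5² + 0.3²) ≈ 1.5 units.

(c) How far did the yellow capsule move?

1.2

The yellow capsule moved from about (4.5, 7.1) to (4.5, 5.9), a distance of √(0.0² + 1.2²) ≈ 1.2.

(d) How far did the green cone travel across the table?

1.3

The green cone was near (5.0, 3.5) before and (6.1, 2.8) after, so it travelled √(1.1² + 0.7²) ≈ 1.3 units.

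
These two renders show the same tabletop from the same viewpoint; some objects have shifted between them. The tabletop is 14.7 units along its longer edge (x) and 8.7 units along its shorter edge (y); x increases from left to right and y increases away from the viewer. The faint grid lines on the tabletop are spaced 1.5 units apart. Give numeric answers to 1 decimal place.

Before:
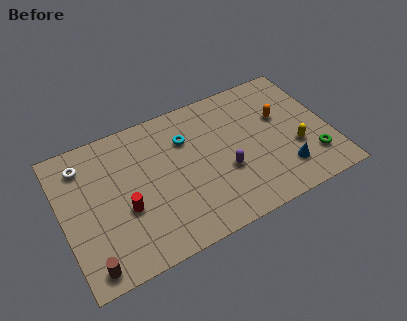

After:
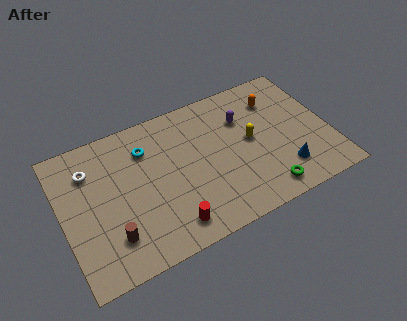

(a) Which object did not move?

the blue cone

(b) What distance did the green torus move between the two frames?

2.9

The green torus was near (13.5, 2.1) before and (10.7, 1.2) after, so it travelled √(2.8² + 0.9²) ≈ 2.9 units.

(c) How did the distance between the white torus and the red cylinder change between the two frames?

+2.3

Before: roughly 4.1 units apart; after: 6.4. That's 2.3 units further apart.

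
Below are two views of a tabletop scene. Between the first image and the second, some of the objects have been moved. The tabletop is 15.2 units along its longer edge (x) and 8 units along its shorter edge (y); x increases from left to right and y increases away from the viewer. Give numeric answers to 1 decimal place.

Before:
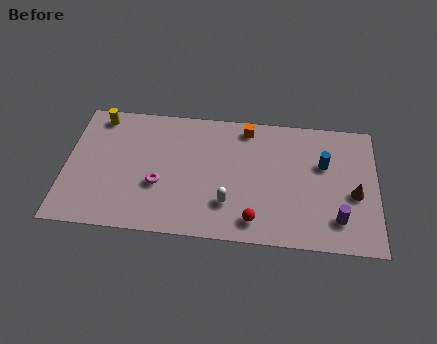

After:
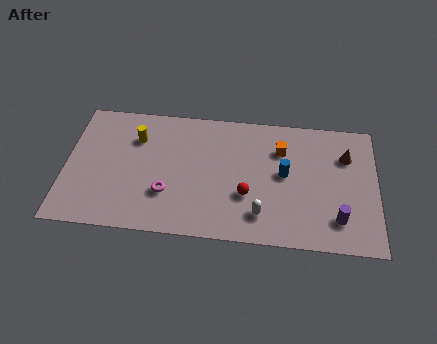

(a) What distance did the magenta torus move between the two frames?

0.6

The magenta torus was near (4.6, 3.0) before and (5.0, 2.5) after, so it travelled √(0.4² + 0.5²) ≈ 0.6 units.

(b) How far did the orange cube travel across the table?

2.1

From (8.8, 7.0) to (10.5, 5.8), the orange cube covered √(1.7² + 1.2²) ≈ 2.1 units.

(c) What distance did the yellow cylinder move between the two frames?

2.2

From (1.5, 7.0) to (3.4, 5.8), the yellow cylinder covered √(1.9² + 1.2²) ≈ 2.2 units.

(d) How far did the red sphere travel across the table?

1.6

The red sphere was near (9.3, 1.3) before and (8.9, 2.8) after, so it travelled √(0.4² + 1.5²) ≈ 1.6 units.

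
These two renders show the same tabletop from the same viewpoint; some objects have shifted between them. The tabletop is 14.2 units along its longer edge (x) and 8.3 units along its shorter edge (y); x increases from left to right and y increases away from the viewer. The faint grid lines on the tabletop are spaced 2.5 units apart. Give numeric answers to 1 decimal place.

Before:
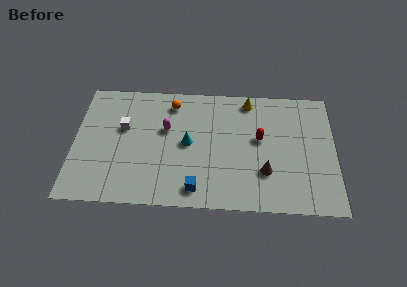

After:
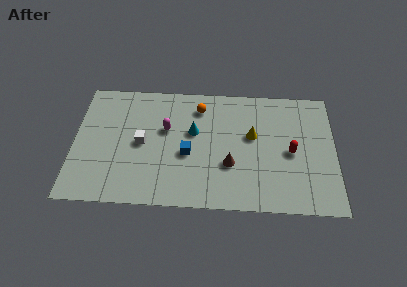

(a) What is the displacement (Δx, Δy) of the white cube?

(1.0, -1.0)

From the two frames, the white cube sits at roughly (2.7, 5.1) before and (3.7, 4.1) after.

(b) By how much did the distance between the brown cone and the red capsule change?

+1.2

Before: roughly 2.2 units apart; after: 3.4. That's 1.2 units further apart.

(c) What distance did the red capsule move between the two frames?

1.9

From (10.1, 4.7) to (11.8, 3.9), the red capsule covered √(1.7² + 0.8²) ≈ 1.9 units.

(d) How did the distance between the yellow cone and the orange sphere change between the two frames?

-0.8

Before: roughly 4.2 units apart; after: 3.4. That's 0.8 units closer together.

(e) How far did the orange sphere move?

1.5

The orange sphere was near (5.3, 6.9) before and (6.8, 6.7) after, so it travelled √(1.5² + 0.2²) ≈ 1.5 units.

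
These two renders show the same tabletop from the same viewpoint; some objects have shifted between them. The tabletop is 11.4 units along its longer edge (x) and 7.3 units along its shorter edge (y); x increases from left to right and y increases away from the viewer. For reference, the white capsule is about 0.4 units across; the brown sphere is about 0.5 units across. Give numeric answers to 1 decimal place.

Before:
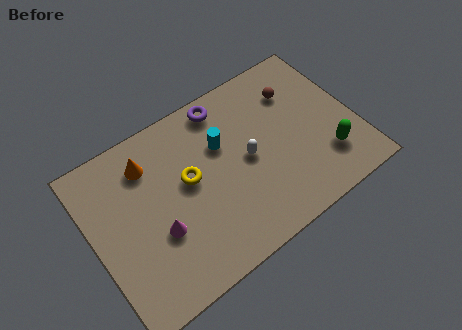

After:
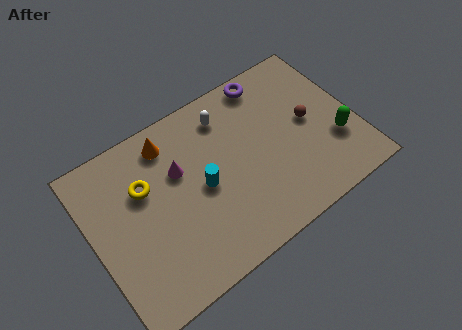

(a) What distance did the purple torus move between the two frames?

2.0

From (6.2, 6.4) to (8.2, 6.5), the purple torus covered √(2.0² + 0.1²) ≈ 2.0 units.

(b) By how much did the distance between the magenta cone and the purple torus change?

-0.5

Before: roughly 5.2 units apart; after: 4.7. That's 0.5 units closer together.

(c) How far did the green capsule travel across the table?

0.7

From (9.9, 1.9) to (10.4, 2.4), the green capsule covered √(0.5² + 0.5²) ≈ 0.7 units.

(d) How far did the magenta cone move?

2.4

The magenta cone moved from about (2.6, 2.7) to (3.9, 4.7), a distance of √(1.3² + 2.0²) ≈ 2.4.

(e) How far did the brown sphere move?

1.6

From (9.2, 5.4) to (9.5, 3.8), the brown sphere covered √(0.3² + 1.6²) ≈ 1.6 units.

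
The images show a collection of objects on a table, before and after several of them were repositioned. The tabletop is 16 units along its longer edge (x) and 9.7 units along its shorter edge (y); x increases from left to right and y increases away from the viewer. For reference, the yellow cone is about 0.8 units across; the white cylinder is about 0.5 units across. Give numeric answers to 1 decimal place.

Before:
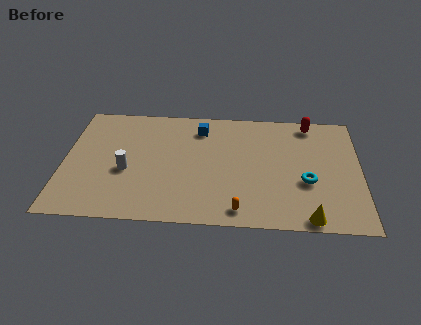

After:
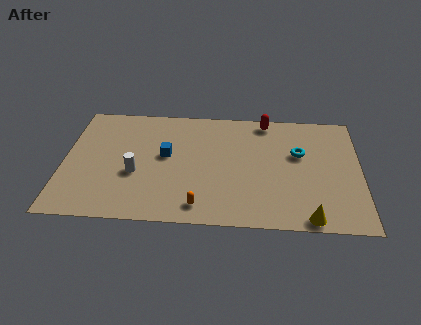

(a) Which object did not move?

the yellow cone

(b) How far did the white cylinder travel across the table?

0.5

From (3.4, 4.0) to (3.9, 3.8), the white cylinder covered √(0.5² + 0.2²) ≈ 0.5 units.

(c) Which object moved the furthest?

the blue cube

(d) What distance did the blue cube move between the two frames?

3.0

From (7.3, 7.8) to (5.5, 5.4), the blue cube covered √(1.8² + 2.4²) ≈ 3.0 units.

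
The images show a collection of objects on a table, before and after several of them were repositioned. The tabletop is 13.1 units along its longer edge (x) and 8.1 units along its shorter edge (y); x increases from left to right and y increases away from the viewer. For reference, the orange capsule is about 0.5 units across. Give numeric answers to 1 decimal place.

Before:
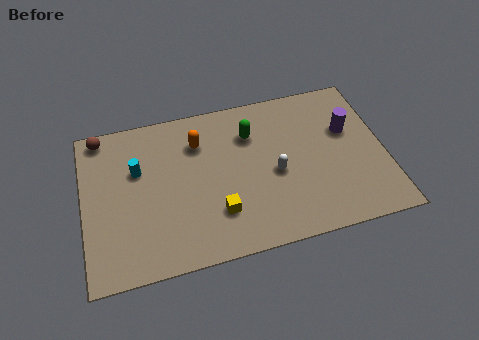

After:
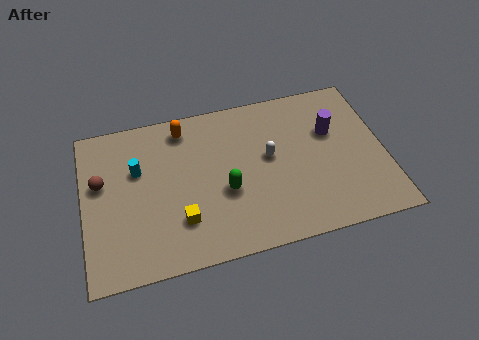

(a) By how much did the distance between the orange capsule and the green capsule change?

+1.7

Before: roughly 2.3 units apart; after: 4.0. That's 1.7 units further apart.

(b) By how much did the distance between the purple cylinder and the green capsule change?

+0.9

They were about 4.3 units apart before and 5.2 after — 0.9 units further apart.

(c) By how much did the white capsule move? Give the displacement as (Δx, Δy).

(-0.2, 0.9)

From the two frames, the white capsule sits at roughly (8.3, 3.6) before and (8.1, 4.5) after.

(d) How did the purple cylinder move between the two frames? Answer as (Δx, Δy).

(-0.7, 0.1)

The purple cylinder started near (11.6, 5.1) and ended near (10.9, 5.2).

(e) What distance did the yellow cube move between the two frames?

1.6

From (5.7, 2.2) to (4.1, 2.2), the yellow cube covered √(1.6² + 0.0²) ≈ 1.6 units.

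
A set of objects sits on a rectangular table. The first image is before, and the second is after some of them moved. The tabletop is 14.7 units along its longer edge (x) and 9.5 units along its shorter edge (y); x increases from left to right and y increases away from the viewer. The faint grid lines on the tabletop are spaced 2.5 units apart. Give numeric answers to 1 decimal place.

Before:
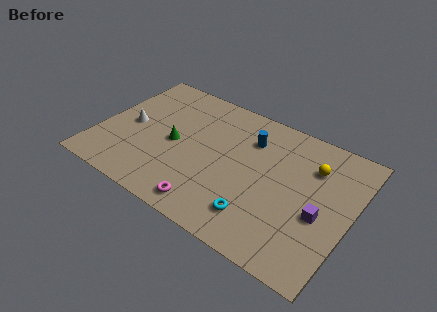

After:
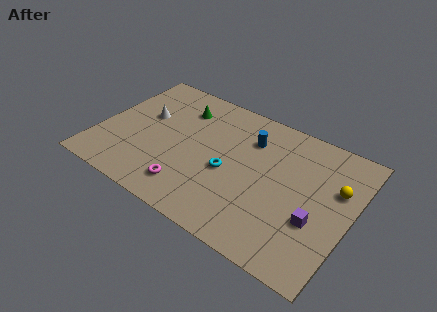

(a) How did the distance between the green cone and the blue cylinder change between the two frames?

-0.6

They were about 4.8 units apart before and 4.2 after — 0.6 units closer together.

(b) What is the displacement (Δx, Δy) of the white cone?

(0.7, 1.1)

The white cone was at about (1.7, 4.6) and moved to about (2.4, 5.7).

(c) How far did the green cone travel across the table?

2.8

From (4.4, 4.5) to (4.3, 7.3), the green cone covered √(0.1² + 2.8²) ≈ 2.8 units.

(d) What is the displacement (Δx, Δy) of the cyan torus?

(-2.1, 2.1)

From the two frames, the cyan torus sits at roughly (9.8, 2.0) before and (7.7, 4.1) after.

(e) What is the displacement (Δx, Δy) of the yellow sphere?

(1.5, -0.8)

From the two frames, the yellow sphere sits at roughly (12.2, 6.9) before and (13.7, 6.1) after.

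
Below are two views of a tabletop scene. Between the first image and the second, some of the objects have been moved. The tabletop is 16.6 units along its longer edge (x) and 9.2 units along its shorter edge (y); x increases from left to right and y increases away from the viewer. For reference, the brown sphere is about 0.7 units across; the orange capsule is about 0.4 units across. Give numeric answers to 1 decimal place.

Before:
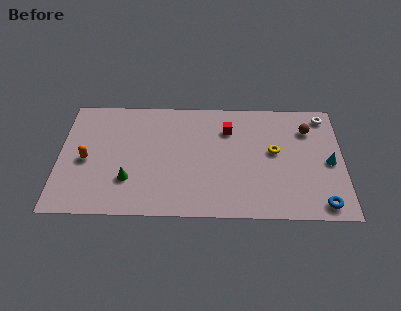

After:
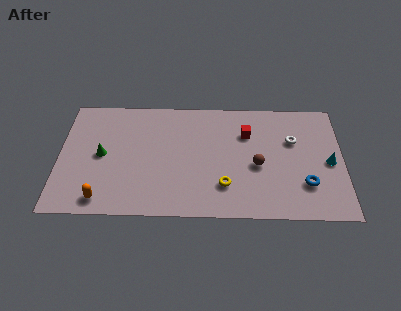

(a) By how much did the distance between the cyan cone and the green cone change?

+1.5

The distance was about 11.8 in the first image and 13.3 in the second, so they moved 1.5 units further apart.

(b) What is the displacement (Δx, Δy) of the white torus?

(-1.9, -2.0)

The white torus started near (15.6, 8.0) and ended near (13.7, 6.0).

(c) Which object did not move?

the cyan cone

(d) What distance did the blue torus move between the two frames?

1.7

The blue torus was near (15.3, 1.1) before and (14.4, 2.6) after, so it travelled √(0.9² + 1.5²) ≈ 1.7 units.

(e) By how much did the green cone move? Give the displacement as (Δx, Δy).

(-1.6, 1.9)

From the two frames, the green cone sits at roughly (4.1, 2.7) before and (2.5, 4.6) after.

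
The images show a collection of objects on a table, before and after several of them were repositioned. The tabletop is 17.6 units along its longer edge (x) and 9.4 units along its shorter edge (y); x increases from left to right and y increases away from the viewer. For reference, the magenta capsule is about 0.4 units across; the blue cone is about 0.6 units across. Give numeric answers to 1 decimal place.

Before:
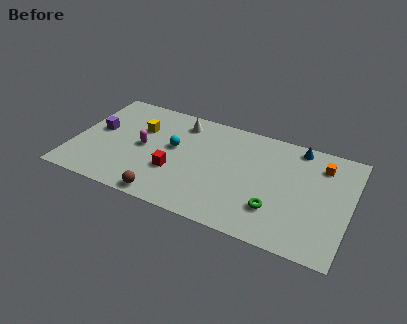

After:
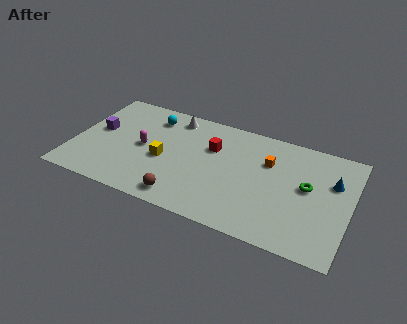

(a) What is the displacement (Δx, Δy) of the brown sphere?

(1.1, 0.4)

From the two frames, the brown sphere sits at roughly (6.3, 0.9) before and (7.4, 1.3) after.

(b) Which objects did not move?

the magenta capsule and the purple cube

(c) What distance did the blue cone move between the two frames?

3.3

The blue cone moved from about (14.0, 8.4) to (16.4, 6.2), a distance of √(2.4² + 2.2²) ≈ 3.3.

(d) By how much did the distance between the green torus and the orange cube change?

-2.5

They were about 5.4 units apart before and 2.9 after — 2.5 units closer together.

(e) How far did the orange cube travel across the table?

3.4

The orange cube was near (15.6, 7.4) before and (12.3, 6.4) after, so it travelled √(3.3² + 1.0²) ≈ 3.4 units.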